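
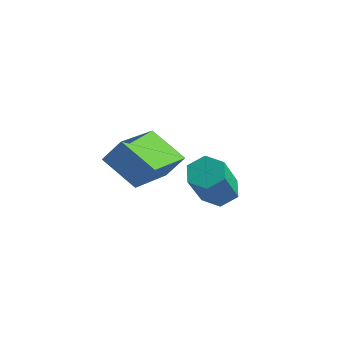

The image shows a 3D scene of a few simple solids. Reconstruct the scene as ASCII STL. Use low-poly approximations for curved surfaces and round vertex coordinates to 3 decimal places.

solid 
facet normal -0.847 -0.106 0.521
outer loop
vertex -0.138 -2.218 1.668
vertex -0.748 -0.254 1.074
vertex -0.591 -2.605 0.853
endloop
endfacet
facet normal 0.285 -0.918 0.277
outer loop
vertex 0.688 -2.446 0.066
vertex -0.138 -2.218 1.668
vertex -0.591 -2.605 0.853
endloop
endfacet
facet normal -0.847 -0.106 0.521
outer loop
vertex -0.591 -2.605 0.853
vertex -0.748 -0.254 1.074
vertex -1.201 -0.642 0.259
endloop
endfacet
facet normal -0.449 -0.384 -0.807
outer loop
vertex -1.201 -0.642 0.259
vertex 0.688 -2.446 0.066
vertex -0.591 -2.605 0.853
endloop
endfacet
facet normal 0.449 0.384 0.807
outer loop
vertex -0.138 -2.218 1.668
vertex 0.531 -0.095 0.287
vertex -0.748 -0.254 1.074
endloop
endfacet
facet normal 0.286 -0.917 0.278
outer loop
vertex 1.141 -2.058 0.881
vertex -0.138 -2.218 1.668
vertex 0.688 -2.446 0.066
endloop
endfacet
facet normal 0.449 0.384 0.807
outer loop
vertex 1.141 -2.058 0.881
vertex 0.531 -0.095 0.287
vertex -0.138 -2.218 1.668
endloop
endfacet
facet normal -0.285 0.917 -0.278
outer loop
vertex -0.748 -0.254 1.074
vertex 0.531 -0.095 0.287
vertex -1.201 -0.642 0.259
endloop
endfacet
facet normal -0.449 -0.384 -0.807
outer loop
vertex 0.078 -0.482 -0.528
vertex 0.688 -2.446 0.066
vertex -1.201 -0.642 0.259
endloop
endfacet
facet normal -0.285 0.918 -0.277
outer loop
vertex -1.201 -0.642 0.259
vertex 0.531 -0.095 0.287
vertex 0.078 -0.482 -0.528
endloop
endfacet
facet normal 0.847 0.105 -0.521
outer loop
vertex 0.078 -0.482 -0.528
vertex 1.141 -2.058 0.881
vertex 0.688 -2.446 0.066
endloop
endfacet
facet normal 0.847 0.106 -0.521
outer loop
vertex 0.531 -0.095 0.287
vertex 1.141 -2.058 0.881
vertex 0.078 -0.482 -0.528
endloop
endfacet
facet normal -0.244 0.574 -0.782
outer loop
vertex 3.43 -0.821 0.134
vertex 2.804 -0.976 0.216
vertex 3.053 -0.457 0.519
endloop
endfacet
facet normal 0.777 0.598 0.196
outer loop
vertex 3.43 -0.821 0.134
vertex 3.053 -0.457 0.519
vertex 3.902 -1.929 1.642
endloop
endfacet
facet normal 0.776 0.599 0.198
outer loop
vertex 3.902 -1.929 1.642
vertex 3.053 -0.457 0.519
vertex 3.524 -1.566 2.027
endloop
endfacet
facet normal 0.245 -0.574 0.781
outer loop
vertex 3.902 -1.929 1.642
vertex 3.524 -1.566 2.027
vertex 3.276 -2.084 1.724
endloop
endfacet
facet normal -0.245 0.574 -0.781
outer loop
vertex 3.053 -0.457 0.519
vertex 2.804 -0.976 0.216
vertex 2.427 -0.613 0.601
endloop
endfacet
facet normal -0.115 0.783 0.612
outer loop
vertex 3.053 -0.457 0.519
vertex 2.427 -0.613 0.601
vertex 3.524 -1.566 2.027
endloop
endfacet
facet normal -0.114 0.783 0.611
outer loop
vertex 3.524 -1.566 2.027
vertex 2.427 -0.613 0.601
vertex 2.898 -1.721 2.109
endloop
endfacet
facet normal 0.245 -0.574 0.781
outer loop
vertex 3.524 -1.566 2.027
vertex 2.898 -1.721 2.109
vertex 3.276 -2.084 1.724
endloop
endfacet
facet normal -0.245 0.574 -0.781
outer loop
vertex 2.427 -0.613 0.601
vertex 2.804 -0.976 0.216
vertex 2.178 -1.131 0.298
endloop
endfacet
facet normal -0.891 0.186 0.415
outer loop
vertex 2.427 -0.613 0.601
vertex 2.178 -1.131 0.298
vertex 2.898 -1.721 2.109
endloop
endfacet
facet normal -0.891 0.184 0.414
outer loop
vertex 2.898 -1.721 2.109
vertex 2.178 -1.131 0.298
vertex 2.65 -2.239 1.806
endloop
endfacet
facet normal 0.245 -0.574 0.781
outer loop
vertex 2.898 -1.721 2.109
vertex 2.65 -2.239 1.806
vertex 3.276 -2.084 1.724
endloop
endfacet
facet normal -0.245 0.574 -0.781
outer loop
vertex 2.178 -1.131 0.298
vertex 2.804 -0.976 0.216
vertex 2.556 -1.494 -0.087
endloop
endfacet
facet normal -0.776 -0.599 -0.197
outer loop
vertex 2.178 -1.131 0.298
vertex 2.556 -1.494 -0.087
vertex 2.65 -2.239 1.806
endloop
endfacet
facet normal -0.777 -0.597 -0.197
outer loop
vertex 2.65 -2.239 1.806
vertex 2.556 -1.494 -0.087
vertex 3.027 -2.603 1.421
endloop
endfacet
facet normal 0.244 -0.574 0.782
outer loop
vertex 2.65 -2.239 1.806
vertex 3.027 -2.603 1.421
vertex 3.276 -2.084 1.724
endloop
endfacet
facet normal -0.245 0.574 -0.781
outer loop
vertex 2.556 -1.494 -0.087
vertex 2.804 -0.976 0.216
vertex 3.182 -1.339 -0.169
endloop
endfacet
facet normal 0.114 -0.783 -0.611
outer loop
vertex 2.556 -1.494 -0.087
vertex 3.182 -1.339 -0.169
vertex 3.027 -2.603 1.421
endloop
endfacet
facet normal 0.115 -0.783 -0.611
outer loop
vertex 3.027 -2.603 1.421
vertex 3.182 -1.339 -0.169
vertex 3.653 -2.447 1.339
endloop
endfacet
facet normal 0.245 -0.574 0.781
outer loop
vertex 3.027 -2.603 1.421
vertex 3.653 -2.447 1.339
vertex 3.276 -2.084 1.724
endloop
endfacet
facet normal -0.245 0.574 -0.781
outer loop
vertex 3.182 -1.339 -0.169
vertex 2.804 -0.976 0.216
vertex 3.43 -0.821 0.134
endloop
endfacet
facet normal 0.891 -0.185 -0.414
outer loop
vertex 3.182 -1.339 -0.169
vertex 3.43 -0.821 0.134
vertex 3.653 -2.447 1.339
endloop
endfacet
facet normal 0.891 -0.185 -0.415
outer loop
vertex 3.653 -2.447 1.339
vertex 3.43 -0.821 0.134
vertex 3.902 -1.929 1.642
endloop
endfacet
facet normal 0.245 -0.574 0.781
outer loop
vertex 3.653 -2.447 1.339
vertex 3.902 -1.929 1.642
vertex 3.276 -2.084 1.724
endloop
endfacet

endsolid


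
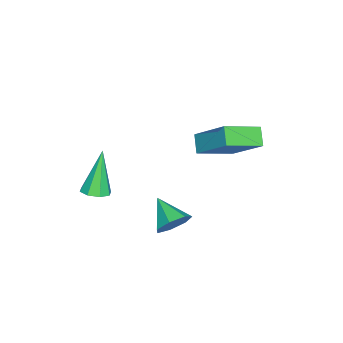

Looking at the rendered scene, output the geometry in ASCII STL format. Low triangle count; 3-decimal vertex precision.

solid 
facet normal 0.390 -0.015 -0.921
outer loop
vertex 2.74 -1.345 2.185
vertex 2.268 -1.715 1.991
vertex 2.363 -1.093 2.021
endloop
endfacet
facet normal 0.360 0.824 0.438
outer loop
vertex 2.74 -1.345 2.185
vertex 2.363 -1.093 2.021
vertex 1.472 -1.685 3.869
endloop
endfacet
facet normal 0.389 -0.015 -0.921
outer loop
vertex 2.363 -1.093 2.021
vertex 2.268 -1.715 1.991
vertex 1.93 -1.205 1.84
endloop
endfacet
facet normal -0.307 0.939 0.153
outer loop
vertex 2.363 -1.093 2.021
vertex 1.93 -1.205 1.84
vertex 1.472 -1.685 3.869
endloop
endfacet
facet normal 0.390 -0.014 -0.921
outer loop
vertex 1.93 -1.205 1.84
vertex 2.268 -1.715 1.991
vertex 1.696 -1.616 1.747
endloop
endfacet
facet normal -0.859 0.506 -0.074
outer loop
vertex 1.93 -1.205 1.84
vertex 1.696 -1.616 1.747
vertex 1.472 -1.685 3.869
endloop
endfacet
facet normal 0.390 -0.015 -0.921
outer loop
vertex 1.696 -1.616 1.747
vertex 2.268 -1.715 1.991
vertex 1.796 -2.085 1.797
endloop
endfacet
facet normal -0.970 -0.218 -0.109
outer loop
vertex 1.696 -1.616 1.747
vertex 1.796 -2.085 1.797
vertex 1.472 -1.685 3.869
endloop
endfacet
facet normal 0.390 -0.015 -0.921
outer loop
vertex 1.796 -2.085 1.797
vertex 2.268 -1.715 1.991
vertex 2.173 -2.337 1.961
endloop
endfacet
facet normal -0.575 -0.816 0.068
outer loop
vertex 1.796 -2.085 1.797
vertex 2.173 -2.337 1.961
vertex 1.472 -1.685 3.869
endloop
endfacet
facet normal 0.389 -0.015 -0.921
outer loop
vertex 2.173 -2.337 1.961
vertex 2.268 -1.715 1.991
vertex 2.606 -2.225 2.142
endloop
endfacet
facet normal 0.093 -0.931 0.353
outer loop
vertex 2.173 -2.337 1.961
vertex 2.606 -2.225 2.142
vertex 1.472 -1.685 3.869
endloop
endfacet
facet normal 0.390 -0.014 -0.921
outer loop
vertex 2.606 -2.225 2.142
vertex 2.268 -1.715 1.991
vertex 2.84 -1.814 2.235
endloop
endfacet
facet normal 0.645 -0.498 0.579
outer loop
vertex 2.606 -2.225 2.142
vertex 2.84 -1.814 2.235
vertex 1.472 -1.685 3.869
endloop
endfacet
facet normal 0.390 -0.015 -0.921
outer loop
vertex 2.84 -1.814 2.235
vertex 2.268 -1.715 1.991
vertex 2.74 -1.345 2.185
endloop
endfacet
facet normal 0.756 0.227 0.615
outer loop
vertex 2.84 -1.814 2.235
vertex 2.74 -1.345 2.185
vertex 1.472 -1.685 3.869
endloop
endfacet
facet normal 0.555 0.674 -0.488
outer loop
vertex 2.481 1.383 1.195
vertex 1.951 1.385 0.596
vertex 1.967 1.846 1.25
endloop
endfacet
facet normal 0.085 -0.024 0.996
outer loop
vertex 2.481 1.383 1.195
vertex 1.967 1.846 1.25
vertex 1.169 0.435 1.284
endloop
endfacet
facet normal 0.555 0.673 -0.488
outer loop
vertex 1.967 1.846 1.25
vertex 1.951 1.385 0.596
vertex 1.441 1.962 0.812
endloop
endfacet
facet normal -0.559 0.334 0.759
outer loop
vertex 1.967 1.846 1.25
vertex 1.441 1.962 0.812
vertex 1.169 0.435 1.284
endloop
endfacet
facet normal 0.555 0.673 -0.489
outer loop
vertex 1.441 1.962 0.812
vertex 1.951 1.385 0.596
vertex 1.299 1.643 0.211
endloop
endfacet
facet normal -0.971 0.209 0.118
outer loop
vertex 1.441 1.962 0.812
vertex 1.299 1.643 0.211
vertex 1.169 0.435 1.284
endloop
endfacet
facet normal 0.555 0.674 -0.488
outer loop
vertex 1.299 1.643 0.211
vertex 1.951 1.385 0.596
vertex 1.649 1.13 -0.1
endloop
endfacet
facet normal -0.842 -0.305 -0.445
outer loop
vertex 1.299 1.643 0.211
vertex 1.649 1.13 -0.1
vertex 1.169 0.435 1.284
endloop
endfacet
facet normal 0.555 0.674 -0.488
outer loop
vertex 1.649 1.13 -0.1
vertex 1.951 1.385 0.596
vertex 2.226 0.809 0.113
endloop
endfacet
facet normal -0.270 -0.820 -0.505
outer loop
vertex 1.649 1.13 -0.1
vertex 2.226 0.809 0.113
vertex 1.169 0.435 1.284
endloop
endfacet
facet normal 0.556 0.674 -0.487
outer loop
vertex 2.226 0.809 0.113
vertex 1.951 1.385 0.596
vertex 2.596 0.921 0.69
endloop
endfacet
facet normal 0.316 -0.949 -0.018
outer loop
vertex 2.226 0.809 0.113
vertex 2.596 0.921 0.69
vertex 1.169 0.435 1.284
endloop
endfacet
facet normal 0.555 0.673 -0.489
outer loop
vertex 2.596 0.921 0.69
vertex 1.951 1.385 0.596
vertex 2.481 1.383 1.195
endloop
endfacet
facet normal 0.473 -0.594 0.651
outer loop
vertex 2.596 0.921 0.69
vertex 2.481 1.383 1.195
vertex 1.169 0.435 1.284
endloop
endfacet
facet normal -0.693 -0.331 0.640
outer loop
vertex -1.985 2.131 3.629
vertex -3.15 3.308 2.978
vertex -2.634 0.684 2.178
endloop
endfacet
facet normal 0.655 -0.661 0.366
outer loop
vertex -1.99 0.992 1.582
vertex -1.985 2.131 3.629
vertex -2.634 0.684 2.178
endloop
endfacet
facet normal -0.693 -0.331 0.640
outer loop
vertex -2.634 0.684 2.178
vertex -3.15 3.308 2.978
vertex -3.8 1.861 1.526
endloop
endfacet
facet normal -0.302 -0.673 -0.675
outer loop
vertex -3.8 1.861 1.526
vertex -1.99 0.992 1.582
vertex -2.634 0.684 2.178
endloop
endfacet
facet normal 0.303 0.673 0.675
outer loop
vertex -1.985 2.131 3.629
vertex -2.506 3.616 2.382
vertex -3.15 3.308 2.978
endloop
endfacet
facet normal 0.654 -0.662 0.367
outer loop
vertex -1.34 2.439 3.034
vertex -1.985 2.131 3.629
vertex -1.99 0.992 1.582
endloop
endfacet
facet normal 0.302 0.673 0.675
outer loop
vertex -1.34 2.439 3.034
vertex -2.506 3.616 2.382
vertex -1.985 2.131 3.629
endloop
endfacet
facet normal -0.655 0.661 -0.366
outer loop
vertex -3.15 3.308 2.978
vertex -2.506 3.616 2.382
vertex -3.8 1.861 1.526
endloop
endfacet
facet normal -0.302 -0.673 -0.676
outer loop
vertex -3.155 2.169 0.931
vertex -1.99 0.992 1.582
vertex -3.8 1.861 1.526
endloop
endfacet
facet normal -0.654 0.661 -0.367
outer loop
vertex -3.8 1.861 1.526
vertex -2.506 3.616 2.382
vertex -3.155 2.169 0.931
endloop
endfacet
facet normal 0.693 0.331 -0.640
outer loop
vertex -3.155 2.169 0.931
vertex -1.34 2.439 3.034
vertex -1.99 0.992 1.582
endloop
endfacet
facet normal 0.693 0.332 -0.640
outer loop
vertex -2.506 3.616 2.382
vertex -1.34 2.439 3.034
vertex -3.155 2.169 0.931
endloop
endfacet

endsolid


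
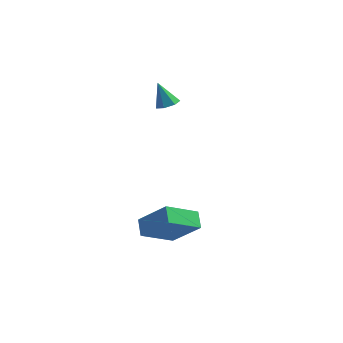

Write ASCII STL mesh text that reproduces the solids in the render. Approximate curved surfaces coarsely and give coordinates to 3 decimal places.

solid 
facet normal 0.396 -0.126 -0.909
outer loop
vertex -0.516 3.203 2.897
vertex -1.129 2.994 2.659
vertex -0.872 3.634 2.682
endloop
endfacet
facet normal 0.498 0.680 0.539
outer loop
vertex -0.516 3.203 2.897
vertex -0.872 3.634 2.682
vertex -1.731 3.186 4.041
endloop
endfacet
facet normal 0.395 -0.126 -0.910
outer loop
vertex -0.872 3.634 2.682
vertex -1.129 2.994 2.659
vertex -1.422 3.583 2.45
endloop
endfacet
facet normal -0.176 0.963 0.206
outer loop
vertex -0.872 3.634 2.682
vertex -1.422 3.583 2.45
vertex -1.731 3.186 4.041
endloop
endfacet
facet normal 0.396 -0.126 -0.909
outer loop
vertex -1.422 3.583 2.45
vertex -1.129 2.994 2.659
vertex -1.751 3.088 2.375
endloop
endfacet
facet normal -0.831 0.556 -0.023
outer loop
vertex -1.422 3.583 2.45
vertex -1.751 3.088 2.375
vertex -1.731 3.186 4.041
endloop
endfacet
facet normal 0.396 -0.126 -0.909
outer loop
vertex -1.751 3.088 2.375
vertex -1.129 2.994 2.659
vertex -1.612 2.523 2.514
endloop
endfacet
facet normal -0.972 -0.233 0.025
outer loop
vertex -1.751 3.088 2.375
vertex -1.612 2.523 2.514
vertex -1.731 3.186 4.041
endloop
endfacet
facet normal 0.396 -0.126 -0.910
outer loop
vertex -1.612 2.523 2.514
vertex -1.129 2.994 2.659
vertex -1.109 2.312 2.762
endloop
endfacet
facet normal -0.495 -0.811 0.313
outer loop
vertex -1.612 2.523 2.514
vertex -1.109 2.312 2.762
vertex -1.731 3.186 4.041
endloop
endfacet
facet normal 0.395 -0.126 -0.910
outer loop
vertex -1.109 2.312 2.762
vertex -1.129 2.994 2.659
vertex -0.621 2.615 2.932
endloop
endfacet
facet normal 0.243 -0.742 0.625
outer loop
vertex -1.109 2.312 2.762
vertex -0.621 2.615 2.932
vertex -1.731 3.186 4.041
endloop
endfacet
facet normal 0.396 -0.125 -0.910
outer loop
vertex -0.621 2.615 2.932
vertex -1.129 2.994 2.659
vertex -0.516 3.203 2.897
endloop
endfacet
facet normal 0.684 -0.079 0.725
outer loop
vertex -0.621 2.615 2.932
vertex -0.516 3.203 2.897
vertex -1.731 3.186 4.041
endloop
endfacet
facet normal -0.606 -0.623 0.495
outer loop
vertex 0.955 -4.005 -0.14
vertex -0.576 -3.715 -1.651
vertex 1.341 -4.815 -0.686
endloop
endfacet
facet normal 0.705 -0.134 0.697
outer loop
vertex 2.596 -3.525 -1.709
vertex 0.955 -4.005 -0.14
vertex 1.341 -4.815 -0.686
endloop
endfacet
facet normal -0.606 -0.623 0.494
outer loop
vertex 1.341 -4.815 -0.686
vertex -0.576 -3.715 -1.651
vertex -0.19 -4.524 -2.197
endloop
endfacet
facet normal 0.368 -0.771 -0.521
outer loop
vertex -0.19 -4.524 -2.197
vertex 2.596 -3.525 -1.709
vertex 1.341 -4.815 -0.686
endloop
endfacet
facet normal -0.368 0.771 0.521
outer loop
vertex 0.955 -4.005 -0.14
vertex 0.679 -2.425 -2.674
vertex -0.576 -3.715 -1.651
endloop
endfacet
facet normal 0.705 -0.134 0.696
outer loop
vertex 2.21 -2.716 -1.163
vertex 0.955 -4.005 -0.14
vertex 2.596 -3.525 -1.709
endloop
endfacet
facet normal -0.367 0.771 0.521
outer loop
vertex 2.21 -2.716 -1.163
vertex 0.679 -2.425 -2.674
vertex 0.955 -4.005 -0.14
endloop
endfacet
facet normal -0.705 0.134 -0.696
outer loop
vertex -0.576 -3.715 -1.651
vertex 0.679 -2.425 -2.674
vertex -0.19 -4.524 -2.197
endloop
endfacet
facet normal 0.368 -0.771 -0.520
outer loop
vertex 1.065 -3.235 -3.22
vertex 2.596 -3.525 -1.709
vertex -0.19 -4.524 -2.197
endloop
endfacet
facet normal -0.705 0.134 -0.697
outer loop
vertex -0.19 -4.524 -2.197
vertex 0.679 -2.425 -2.674
vertex 1.065 -3.235 -3.22
endloop
endfacet
facet normal 0.606 0.623 -0.495
outer loop
vertex 1.065 -3.235 -3.22
vertex 2.21 -2.716 -1.163
vertex 2.596 -3.525 -1.709
endloop
endfacet
facet normal 0.607 0.622 -0.495
outer loop
vertex 0.679 -2.425 -2.674
vertex 2.21 -2.716 -1.163
vertex 1.065 -3.235 -3.22
endloop
endfacet

endsolid


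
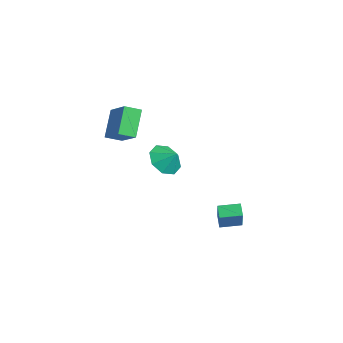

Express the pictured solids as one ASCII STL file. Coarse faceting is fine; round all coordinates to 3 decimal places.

solid 
facet normal -0.608 -0.385 -0.694
outer loop
vertex 0.821 0.798 -0.593
vertex 0.068 0.626 0.162
vertex 0.311 1.442 -0.503
endloop
endfacet
facet normal 0.780 0.624 -0.042
outer loop
vertex 0.821 0.798 -0.593
vertex 0.311 1.442 -0.503
vertex 0.712 1.034 0.898
endloop
endfacet
facet normal -0.608 -0.385 -0.694
outer loop
vertex 0.311 1.442 -0.503
vertex 0.068 0.626 0.162
vertex -0.342 1.608 -0.023
endloop
endfacet
facet normal 0.356 0.920 0.166
outer loop
vertex 0.311 1.442 -0.503
vertex -0.342 1.608 -0.023
vertex 0.712 1.034 0.898
endloop
endfacet
facet normal -0.608 -0.385 -0.694
outer loop
vertex -0.342 1.608 -0.023
vertex 0.068 0.626 0.162
vertex -0.754 1.199 0.565
endloop
endfacet
facet normal -0.033 0.831 0.555
outer loop
vertex -0.342 1.608 -0.023
vertex -0.754 1.199 0.565
vertex 0.712 1.034 0.898
endloop
endfacet
facet normal -0.608 -0.384 -0.695
outer loop
vertex -0.754 1.199 0.565
vertex 0.068 0.626 0.162
vertex -0.686 0.455 0.917
endloop
endfacet
facet normal -0.158 0.410 0.898
outer loop
vertex -0.754 1.199 0.565
vertex -0.686 0.455 0.917
vertex 0.712 1.034 0.898
endloop
endfacet
facet normal -0.608 -0.384 -0.695
outer loop
vertex -0.686 0.455 0.917
vertex 0.068 0.626 0.162
vertex -0.176 -0.19 0.827
endloop
endfacet
facet normal 0.053 -0.096 0.994
outer loop
vertex -0.686 0.455 0.917
vertex -0.176 -0.19 0.827
vertex 0.712 1.034 0.898
endloop
endfacet
facet normal -0.608 -0.384 -0.695
outer loop
vertex -0.176 -0.19 0.827
vertex 0.068 0.626 0.162
vertex 0.477 -0.356 0.347
endloop
endfacet
facet normal 0.478 -0.392 0.786
outer loop
vertex -0.176 -0.19 0.827
vertex 0.477 -0.356 0.347
vertex 0.712 1.034 0.898
endloop
endfacet
facet normal -0.609 -0.384 -0.694
outer loop
vertex 0.477 -0.356 0.347
vertex 0.068 0.626 0.162
vertex 0.889 0.053 -0.241
endloop
endfacet
facet normal 0.867 -0.304 0.396
outer loop
vertex 0.477 -0.356 0.347
vertex 0.889 0.053 -0.241
vertex 0.712 1.034 0.898
endloop
endfacet
facet normal -0.609 -0.384 -0.694
outer loop
vertex 0.889 0.053 -0.241
vertex 0.068 0.626 0.162
vertex 0.821 0.798 -0.593
endloop
endfacet
facet normal 0.992 0.116 0.054
outer loop
vertex 0.889 0.053 -0.241
vertex 0.821 0.798 -0.593
vertex 0.712 1.034 0.898
endloop
endfacet
facet normal -0.807 -0.058 -0.588
outer loop
vertex -2.472 -1.393 3.22
vertex -2.247 -0.481 2.822
vertex -1.441 -2.229 1.888
endloop
endfacet
facet normal -0.221 -0.894 0.390
outer loop
vertex 0.107 -2.119 3.018
vertex -2.472 -1.393 3.22
vertex -1.441 -2.229 1.888
endloop
endfacet
facet normal -0.807 -0.058 -0.588
outer loop
vertex -1.441 -2.229 1.888
vertex -2.247 -0.481 2.822
vertex -1.216 -1.317 1.49
endloop
endfacet
facet normal 0.549 -0.444 -0.708
outer loop
vertex -1.216 -1.317 1.49
vertex 0.107 -2.119 3.018
vertex -1.441 -2.229 1.888
endloop
endfacet
facet normal -0.549 0.444 0.708
outer loop
vertex -2.472 -1.393 3.22
vertex -0.699 -0.371 3.952
vertex -2.247 -0.481 2.822
endloop
endfacet
facet normal -0.221 -0.894 0.390
outer loop
vertex -0.924 -1.283 4.35
vertex -2.472 -1.393 3.22
vertex 0.107 -2.119 3.018
endloop
endfacet
facet normal -0.549 0.444 0.708
outer loop
vertex -0.924 -1.283 4.35
vertex -0.699 -0.371 3.952
vertex -2.472 -1.393 3.22
endloop
endfacet
facet normal 0.221 0.894 -0.390
outer loop
vertex -2.247 -0.481 2.822
vertex -0.699 -0.371 3.952
vertex -1.216 -1.317 1.49
endloop
endfacet
facet normal 0.549 -0.444 -0.708
outer loop
vertex 0.332 -1.207 2.62
vertex 0.107 -2.119 3.018
vertex -1.216 -1.317 1.49
endloop
endfacet
facet normal 0.221 0.894 -0.390
outer loop
vertex -1.216 -1.317 1.49
vertex -0.699 -0.371 3.952
vertex 0.332 -1.207 2.62
endloop
endfacet
facet normal 0.807 0.058 0.588
outer loop
vertex 0.332 -1.207 2.62
vertex -0.924 -1.283 4.35
vertex 0.107 -2.119 3.018
endloop
endfacet
facet normal 0.807 0.058 0.588
outer loop
vertex -0.699 -0.371 3.952
vertex -0.924 -1.283 4.35
vertex 0.332 -1.207 2.62
endloop
endfacet
facet normal -0.770 0.242 0.591
outer loop
vertex 2.752 2.429 -2.425
vertex 3.199 3.591 -2.318
vertex 1.61 3.027 -4.158
endloop
endfacet
facet normal -0.357 -0.930 -0.085
outer loop
vertex 2.241 2.829 -4.642
vertex 2.752 2.429 -2.425
vertex 1.61 3.027 -4.158
endloop
endfacet
facet normal -0.770 0.242 0.591
outer loop
vertex 1.61 3.027 -4.158
vertex 3.199 3.591 -2.318
vertex 2.057 4.189 -4.051
endloop
endfacet
facet normal -0.528 0.277 -0.802
outer loop
vertex 2.057 4.189 -4.051
vertex 2.241 2.829 -4.642
vertex 1.61 3.027 -4.158
endloop
endfacet
facet normal 0.528 -0.277 0.802
outer loop
vertex 2.752 2.429 -2.425
vertex 3.83 3.393 -2.802
vertex 3.199 3.591 -2.318
endloop
endfacet
facet normal -0.357 -0.930 -0.085
outer loop
vertex 3.383 2.231 -2.909
vertex 2.752 2.429 -2.425
vertex 2.241 2.829 -4.642
endloop
endfacet
facet normal 0.528 -0.277 0.802
outer loop
vertex 3.383 2.231 -2.909
vertex 3.83 3.393 -2.802
vertex 2.752 2.429 -2.425
endloop
endfacet
facet normal 0.357 0.930 0.085
outer loop
vertex 3.199 3.591 -2.318
vertex 3.83 3.393 -2.802
vertex 2.057 4.189 -4.051
endloop
endfacet
facet normal -0.528 0.277 -0.802
outer loop
vertex 2.688 3.991 -4.535
vertex 2.241 2.829 -4.642
vertex 2.057 4.189 -4.051
endloop
endfacet
facet normal 0.357 0.930 0.085
outer loop
vertex 2.057 4.189 -4.051
vertex 3.83 3.393 -2.802
vertex 2.688 3.991 -4.535
endloop
endfacet
facet normal 0.770 -0.242 -0.591
outer loop
vertex 2.688 3.991 -4.535
vertex 3.383 2.231 -2.909
vertex 2.241 2.829 -4.642
endloop
endfacet
facet normal 0.770 -0.242 -0.591
outer loop
vertex 3.83 3.393 -2.802
vertex 3.383 2.231 -2.909
vertex 2.688 3.991 -4.535
endloop
endfacet

endsolid


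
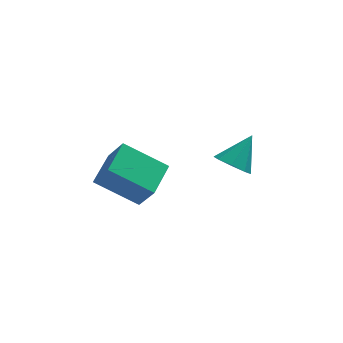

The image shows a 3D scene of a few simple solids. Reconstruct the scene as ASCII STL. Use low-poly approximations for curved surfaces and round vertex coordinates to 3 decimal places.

solid 
facet normal -0.523 -0.493 -0.695
outer loop
vertex 2.891 3.058 -4.189
vertex 2.32 2.847 -3.61
vertex 2.418 3.491 -4.14
endloop
endfacet
facet normal 0.613 0.709 -0.348
outer loop
vertex 2.891 3.058 -4.189
vertex 2.418 3.491 -4.14
vertex 3.18 3.653 -2.47
endloop
endfacet
facet normal -0.524 -0.492 -0.695
outer loop
vertex 2.418 3.491 -4.14
vertex 2.32 2.847 -3.61
vertex 1.888 3.547 -3.78
endloop
endfacet
facet normal 0.030 0.993 -0.110
outer loop
vertex 2.418 3.491 -4.14
vertex 1.888 3.547 -3.78
vertex 3.18 3.653 -2.47
endloop
endfacet
facet normal -0.524 -0.492 -0.695
outer loop
vertex 1.888 3.547 -3.78
vertex 2.32 2.847 -3.61
vertex 1.612 3.192 -3.321
endloop
endfacet
facet normal -0.441 0.819 0.368
outer loop
vertex 1.888 3.547 -3.78
vertex 1.612 3.192 -3.321
vertex 3.18 3.653 -2.47
endloop
endfacet
facet normal -0.524 -0.492 -0.696
outer loop
vertex 1.612 3.192 -3.321
vertex 2.32 2.847 -3.61
vertex 1.75 2.635 -3.031
endloop
endfacet
facet normal -0.521 0.289 0.803
outer loop
vertex 1.612 3.192 -3.321
vertex 1.75 2.635 -3.031
vertex 3.18 3.653 -2.47
endloop
endfacet
facet normal -0.523 -0.493 -0.695
outer loop
vertex 1.75 2.635 -3.031
vertex 2.32 2.847 -3.61
vertex 2.223 2.202 -3.08
endloop
endfacet
facet normal -0.165 -0.287 0.943
outer loop
vertex 1.75 2.635 -3.031
vertex 2.223 2.202 -3.08
vertex 3.18 3.653 -2.47
endloop
endfacet
facet normal -0.525 -0.492 -0.695
outer loop
vertex 2.223 2.202 -3.08
vertex 2.32 2.847 -3.61
vertex 2.752 2.146 -3.44
endloop
endfacet
facet normal 0.419 -0.573 0.705
outer loop
vertex 2.223 2.202 -3.08
vertex 2.752 2.146 -3.44
vertex 3.18 3.653 -2.47
endloop
endfacet
facet normal -0.524 -0.492 -0.695
outer loop
vertex 2.752 2.146 -3.44
vertex 2.32 2.847 -3.61
vertex 3.029 2.501 -3.9
endloop
endfacet
facet normal 0.888 -0.399 0.227
outer loop
vertex 2.752 2.146 -3.44
vertex 3.029 2.501 -3.9
vertex 3.18 3.653 -2.47
endloop
endfacet
facet normal -0.524 -0.491 -0.696
outer loop
vertex 3.029 2.501 -3.9
vertex 2.32 2.847 -3.61
vertex 2.891 3.058 -4.189
endloop
endfacet
facet normal 0.969 0.132 -0.209
outer loop
vertex 3.029 2.501 -3.9
vertex 2.891 3.058 -4.189
vertex 3.18 3.653 -2.47
endloop
endfacet
facet normal -0.830 0.251 0.499
outer loop
vertex -2.697 -1.021 -0.242
vertex -2.066 0.322 0.132
vertex -3.239 -0.432 -1.44
endloop
endfacet
facet normal -0.413 -0.877 -0.245
outer loop
vertex -1.554 -0.942 -2.452
vertex -2.697 -1.021 -0.242
vertex -3.239 -0.432 -1.44
endloop
endfacet
facet normal -0.830 0.252 0.498
outer loop
vertex -3.239 -0.432 -1.44
vertex -2.066 0.322 0.132
vertex -2.607 0.91 -1.066
endloop
endfacet
facet normal -0.376 0.409 -0.832
outer loop
vertex -2.607 0.91 -1.066
vertex -1.554 -0.942 -2.452
vertex -3.239 -0.432 -1.44
endloop
endfacet
facet normal 0.376 -0.408 0.832
outer loop
vertex -2.697 -1.021 -0.242
vertex -0.381 -0.188 -0.88
vertex -2.066 0.322 0.132
endloop
endfacet
facet normal -0.412 -0.878 -0.245
outer loop
vertex -1.013 -1.53 -1.254
vertex -2.697 -1.021 -0.242
vertex -1.554 -0.942 -2.452
endloop
endfacet
facet normal 0.376 -0.409 0.831
outer loop
vertex -1.013 -1.53 -1.254
vertex -0.381 -0.188 -0.88
vertex -2.697 -1.021 -0.242
endloop
endfacet
facet normal 0.412 0.878 0.244
outer loop
vertex -2.066 0.322 0.132
vertex -0.381 -0.188 -0.88
vertex -2.607 0.91 -1.066
endloop
endfacet
facet normal -0.376 0.408 -0.832
outer loop
vertex -0.923 0.401 -2.078
vertex -1.554 -0.942 -2.452
vertex -2.607 0.91 -1.066
endloop
endfacet
facet normal 0.412 0.877 0.245
outer loop
vertex -2.607 0.91 -1.066
vertex -0.381 -0.188 -0.88
vertex -0.923 0.401 -2.078
endloop
endfacet
facet normal 0.830 -0.251 -0.498
outer loop
vertex -0.923 0.401 -2.078
vertex -1.013 -1.53 -1.254
vertex -1.554 -0.942 -2.452
endloop
endfacet
facet normal 0.829 -0.252 -0.499
outer loop
vertex -0.381 -0.188 -0.88
vertex -1.013 -1.53 -1.254
vertex -0.923 0.401 -2.078
endloop
endfacet

endsolid


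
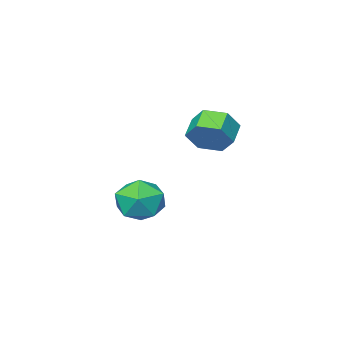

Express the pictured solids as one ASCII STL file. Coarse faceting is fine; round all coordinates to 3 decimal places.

solid 
facet normal 0.693 0.519 -0.500
outer loop
vertex 2.553 0.667 2.802
vertex 1.948 0.721 2.02
vertex 1.922 1.425 2.715
endloop
endfacet
facet normal 0.337 0.379 0.862
outer loop
vertex 2.553 0.667 2.802
vertex 1.922 1.425 2.715
vertex 1.776 0.085 3.362
endloop
endfacet
facet normal 0.338 0.379 0.861
outer loop
vertex 1.776 0.085 3.362
vertex 1.922 1.425 2.715
vertex 1.146 0.844 3.275
endloop
endfacet
facet normal -0.694 -0.518 0.500
outer loop
vertex 1.776 0.085 3.362
vertex 1.146 0.844 3.275
vertex 1.172 0.139 2.58
endloop
endfacet
facet normal 0.693 0.519 -0.500
outer loop
vertex 1.922 1.425 2.715
vertex 1.948 0.721 2.02
vertex 1.318 1.479 1.933
endloop
endfacet
facet normal -0.383 0.853 0.355
outer loop
vertex 1.922 1.425 2.715
vertex 1.318 1.479 1.933
vertex 1.146 0.844 3.275
endloop
endfacet
facet normal -0.382 0.853 0.355
outer loop
vertex 1.146 0.844 3.275
vertex 1.318 1.479 1.933
vertex 0.541 0.898 2.493
endloop
endfacet
facet normal -0.693 -0.519 0.500
outer loop
vertex 1.146 0.844 3.275
vertex 0.541 0.898 2.493
vertex 1.172 0.139 2.58
endloop
endfacet
facet normal 0.693 0.519 -0.500
outer loop
vertex 1.318 1.479 1.933
vertex 1.948 0.721 2.02
vertex 1.344 0.775 1.238
endloop
endfacet
facet normal -0.720 0.474 -0.507
outer loop
vertex 1.318 1.479 1.933
vertex 1.344 0.775 1.238
vertex 0.541 0.898 2.493
endloop
endfacet
facet normal -0.720 0.473 -0.507
outer loop
vertex 0.541 0.898 2.493
vertex 1.344 0.775 1.238
vertex 0.567 0.193 1.798
endloop
endfacet
facet normal -0.693 -0.519 0.500
outer loop
vertex 0.541 0.898 2.493
vertex 0.567 0.193 1.798
vertex 1.172 0.139 2.58
endloop
endfacet
facet normal 0.694 0.518 -0.500
outer loop
vertex 1.344 0.775 1.238
vertex 1.948 0.721 2.02
vertex 1.974 0.016 1.325
endloop
endfacet
facet normal -0.337 -0.379 -0.862
outer loop
vertex 1.344 0.775 1.238
vertex 1.974 0.016 1.325
vertex 0.567 0.193 1.798
endloop
endfacet
facet normal -0.337 -0.380 -0.861
outer loop
vertex 0.567 0.193 1.798
vertex 1.974 0.016 1.325
vertex 1.198 -0.565 1.885
endloop
endfacet
facet normal -0.693 -0.519 0.500
outer loop
vertex 0.567 0.193 1.798
vertex 1.198 -0.565 1.885
vertex 1.172 0.139 2.58
endloop
endfacet
facet normal 0.693 0.519 -0.500
outer loop
vertex 1.974 0.016 1.325
vertex 1.948 0.721 2.02
vertex 2.579 -0.038 2.107
endloop
endfacet
facet normal 0.383 -0.853 -0.355
outer loop
vertex 1.974 0.016 1.325
vertex 2.579 -0.038 2.107
vertex 1.198 -0.565 1.885
endloop
endfacet
facet normal 0.383 -0.853 -0.354
outer loop
vertex 1.198 -0.565 1.885
vertex 2.579 -0.038 2.107
vertex 1.802 -0.619 2.667
endloop
endfacet
facet normal -0.693 -0.519 0.500
outer loop
vertex 1.198 -0.565 1.885
vertex 1.802 -0.619 2.667
vertex 1.172 0.139 2.58
endloop
endfacet
facet normal 0.693 0.519 -0.500
outer loop
vertex 2.579 -0.038 2.107
vertex 1.948 0.721 2.02
vertex 2.553 0.667 2.802
endloop
endfacet
facet normal 0.720 -0.474 0.507
outer loop
vertex 2.579 -0.038 2.107
vertex 2.553 0.667 2.802
vertex 1.802 -0.619 2.667
endloop
endfacet
facet normal 0.720 -0.474 0.507
outer loop
vertex 1.802 -0.619 2.667
vertex 2.553 0.667 2.802
vertex 1.776 0.085 3.362
endloop
endfacet
facet normal -0.693 -0.519 0.500
outer loop
vertex 1.802 -0.619 2.667
vertex 1.776 0.085 3.362
vertex 1.172 0.139 2.58
endloop
endfacet
facet normal 0.056 0.985 0.163
outer loop
vertex 2.955 -1.617 -2.768
vertex 2.381 -1.763 -1.69
vertex 3.609 -1.823 -1.747
endloop
endfacet
facet normal 0.605 0.761 -0.234
outer loop
vertex 2.955 -1.617 -2.768
vertex 3.609 -1.823 -1.747
vertex 3.913 -2.387 -2.797
endloop
endfacet
facet normal 0.341 0.455 -0.822
outer loop
vertex 2.955 -1.617 -2.768
vertex 3.913 -2.387 -2.797
vertex 2.874 -2.676 -3.388
endloop
endfacet
facet normal -0.370 0.490 -0.789
outer loop
vertex 2.955 -1.617 -2.768
vertex 2.874 -2.676 -3.388
vertex 1.927 -2.29 -2.704
endloop
endfacet
facet normal -0.547 0.818 -0.180
outer loop
vertex 2.955 -1.617 -2.768
vertex 1.927 -2.29 -2.704
vertex 2.381 -1.763 -1.69
endloop
endfacet
facet normal 0.955 0.262 0.136
outer loop
vertex 3.913 -2.387 -2.797
vertex 3.609 -1.823 -1.747
vertex 3.933 -3.01 -1.736
endloop
endfacet
facet normal 0.067 0.624 0.779
outer loop
vertex 3.609 -1.823 -1.747
vertex 2.381 -1.763 -1.69
vertex 2.986 -2.624 -1.052
endloop
endfacet
facet normal -0.909 0.352 0.224
outer loop
vertex 2.381 -1.763 -1.69
vertex 1.927 -2.29 -2.704
vertex 1.947 -2.913 -1.643
endloop
endfacet
facet normal -0.623 -0.177 -0.762
outer loop
vertex 1.927 -2.29 -2.704
vertex 2.874 -2.676 -3.388
vertex 2.251 -3.477 -2.693
endloop
endfacet
facet normal 0.529 -0.233 -0.816
outer loop
vertex 2.874 -2.676 -3.388
vertex 3.913 -2.387 -2.797
vertex 3.479 -3.537 -2.75
endloop
endfacet
facet normal 0.370 -0.490 0.789
outer loop
vertex 2.905 -3.683 -1.672
vertex 3.933 -3.01 -1.736
vertex 2.986 -2.624 -1.052
endloop
endfacet
facet normal -0.341 -0.455 0.822
outer loop
vertex 2.905 -3.683 -1.672
vertex 2.986 -2.624 -1.052
vertex 1.947 -2.913 -1.643
endloop
endfacet
facet normal -0.605 -0.761 0.234
outer loop
vertex 2.905 -3.683 -1.672
vertex 1.947 -2.913 -1.643
vertex 2.251 -3.477 -2.693
endloop
endfacet
facet normal -0.056 -0.985 -0.163
outer loop
vertex 2.905 -3.683 -1.672
vertex 2.251 -3.477 -2.693
vertex 3.479 -3.537 -2.75
endloop
endfacet
facet normal 0.547 -0.818 0.180
outer loop
vertex 2.905 -3.683 -1.672
vertex 3.479 -3.537 -2.75
vertex 3.933 -3.01 -1.736
endloop
endfacet
facet normal 0.623 0.177 0.762
outer loop
vertex 2.986 -2.624 -1.052
vertex 3.933 -3.01 -1.736
vertex 3.609 -1.823 -1.747
endloop
endfacet
facet normal -0.529 0.233 0.816
outer loop
vertex 1.947 -2.913 -1.643
vertex 2.986 -2.624 -1.052
vertex 2.381 -1.763 -1.69
endloop
endfacet
facet normal -0.955 -0.262 -0.136
outer loop
vertex 2.251 -3.477 -2.693
vertex 1.947 -2.913 -1.643
vertex 1.927 -2.29 -2.704
endloop
endfacet
facet normal -0.067 -0.624 -0.779
outer loop
vertex 3.479 -3.537 -2.75
vertex 2.251 -3.477 -2.693
vertex 2.874 -2.676 -3.388
endloop
endfacet
facet normal 0.909 -0.352 -0.224
outer loop
vertex 3.933 -3.01 -1.736
vertex 3.479 -3.537 -2.75
vertex 3.913 -2.387 -2.797
endloop
endfacet

endsolid


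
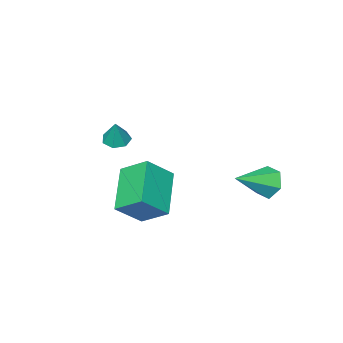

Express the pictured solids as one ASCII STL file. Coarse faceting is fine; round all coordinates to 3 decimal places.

solid 
facet normal -0.897 0.160 -0.411
outer loop
vertex -1.397 0.705 0.29
vertex -1.621 1.08 0.924
vertex -1.288 1.465 0.347
endloop
endfacet
facet normal 0.727 -0.053 -0.685
outer loop
vertex -1.397 0.705 0.29
vertex -1.288 1.465 0.347
vertex -0.159 0.82 1.596
endloop
endfacet
facet normal -0.897 0.160 -0.411
outer loop
vertex -1.288 1.465 0.347
vertex -1.621 1.08 0.924
vertex -1.512 1.84 0.981
endloop
endfacet
facet normal 0.647 0.734 -0.206
outer loop
vertex -1.288 1.465 0.347
vertex -1.512 1.84 0.981
vertex -0.159 0.82 1.596
endloop
endfacet
facet normal -0.897 0.160 -0.411
outer loop
vertex -1.512 1.84 0.981
vertex -1.621 1.08 0.924
vertex -1.845 1.455 1.558
endloop
endfacet
facet normal 0.260 0.727 0.635
outer loop
vertex -1.512 1.84 0.981
vertex -1.845 1.455 1.558
vertex -0.159 0.82 1.596
endloop
endfacet
facet normal -0.897 0.160 -0.412
outer loop
vertex -1.845 1.455 1.558
vertex -1.621 1.08 0.924
vertex -1.955 0.695 1.502
endloop
endfacet
facet normal -0.048 -0.067 0.997
outer loop
vertex -1.845 1.455 1.558
vertex -1.955 0.695 1.502
vertex -0.159 0.82 1.596
endloop
endfacet
facet normal -0.897 0.159 -0.412
outer loop
vertex -1.955 0.695 1.502
vertex -1.621 1.08 0.924
vertex -1.73 0.32 0.868
endloop
endfacet
facet normal 0.032 -0.855 0.517
outer loop
vertex -1.955 0.695 1.502
vertex -1.73 0.32 0.868
vertex -0.159 0.82 1.596
endloop
endfacet
facet normal -0.898 0.159 -0.411
outer loop
vertex -1.73 0.32 0.868
vertex -1.621 1.08 0.924
vertex -1.397 0.705 0.29
endloop
endfacet
facet normal 0.420 -0.848 -0.323
outer loop
vertex -1.73 0.32 0.868
vertex -1.397 0.705 0.29
vertex -0.159 0.82 1.596
endloop
endfacet
facet normal -0.726 0.198 -0.659
outer loop
vertex 1.835 -1.728 1.11
vertex 1.469 -0.672 1.831
vertex 3.127 -0.55 0.04
endloop
endfacet
facet normal 0.276 -0.794 -0.542
outer loop
vertex 4.151 -0.828 0.969
vertex 1.835 -1.728 1.11
vertex 3.127 -0.55 0.04
endloop
endfacet
facet normal -0.726 0.198 -0.659
outer loop
vertex 3.127 -0.55 0.04
vertex 1.469 -0.672 1.831
vertex 2.761 0.507 0.761
endloop
endfacet
facet normal 0.630 0.575 -0.522
outer loop
vertex 2.761 0.507 0.761
vertex 4.151 -0.828 0.969
vertex 3.127 -0.55 0.04
endloop
endfacet
facet normal -0.630 -0.575 0.522
outer loop
vertex 1.835 -1.728 1.11
vertex 2.493 -0.95 2.76
vertex 1.469 -0.672 1.831
endloop
endfacet
facet normal 0.275 -0.794 -0.542
outer loop
vertex 2.859 -2.007 2.039
vertex 1.835 -1.728 1.11
vertex 4.151 -0.828 0.969
endloop
endfacet
facet normal -0.630 -0.574 0.522
outer loop
vertex 2.859 -2.007 2.039
vertex 2.493 -0.95 2.76
vertex 1.835 -1.728 1.11
endloop
endfacet
facet normal -0.276 0.794 0.542
outer loop
vertex 1.469 -0.672 1.831
vertex 2.493 -0.95 2.76
vertex 2.761 0.507 0.761
endloop
endfacet
facet normal 0.630 0.575 -0.522
outer loop
vertex 3.785 0.228 1.69
vertex 4.151 -0.828 0.969
vertex 2.761 0.507 0.761
endloop
endfacet
facet normal -0.275 0.794 0.542
outer loop
vertex 2.761 0.507 0.761
vertex 2.493 -0.95 2.76
vertex 3.785 0.228 1.69
endloop
endfacet
facet normal 0.726 -0.198 0.659
outer loop
vertex 3.785 0.228 1.69
vertex 2.859 -2.007 2.039
vertex 4.151 -0.828 0.969
endloop
endfacet
facet normal 0.726 -0.198 0.659
outer loop
vertex 2.493 -0.95 2.76
vertex 2.859 -2.007 2.039
vertex 3.785 0.228 1.69
endloop
endfacet
facet normal -0.275 -0.274 -0.922
outer loop
vertex 2.407 -2.961 2.579
vertex 1.978 -3.251 2.793
vertex 1.991 -2.715 2.63
endloop
endfacet
facet normal 0.512 0.858 0.044
outer loop
vertex 2.407 -2.961 2.579
vertex 1.991 -2.715 2.63
vertex 2.282 -2.949 3.807
endloop
endfacet
facet normal -0.277 -0.273 -0.921
outer loop
vertex 1.991 -2.715 2.63
vertex 1.978 -3.251 2.793
vertex 1.565 -2.873 2.805
endloop
endfacet
facet normal -0.246 0.937 0.247
outer loop
vertex 1.991 -2.715 2.63
vertex 1.565 -2.873 2.805
vertex 2.282 -2.949 3.807
endloop
endfacet
facet normal -0.276 -0.273 -0.922
outer loop
vertex 1.565 -2.873 2.805
vertex 1.978 -3.251 2.793
vertex 1.451 -3.315 2.97
endloop
endfacet
facet normal -0.732 0.396 0.554
outer loop
vertex 1.565 -2.873 2.805
vertex 1.451 -3.315 2.97
vertex 2.282 -2.949 3.807
endloop
endfacet
facet normal -0.276 -0.275 -0.921
outer loop
vertex 1.451 -3.315 2.97
vertex 1.978 -3.251 2.793
vertex 1.734 -3.709 3.003
endloop
endfacet
facet normal -0.581 -0.356 0.732
outer loop
vertex 1.451 -3.315 2.97
vertex 1.734 -3.709 3.003
vertex 2.282 -2.949 3.807
endloop
endfacet
facet normal -0.277 -0.274 -0.921
outer loop
vertex 1.734 -3.709 3.003
vertex 1.978 -3.251 2.793
vertex 2.201 -3.758 2.877
endloop
endfacet
facet normal 0.096 -0.755 0.649
outer loop
vertex 1.734 -3.709 3.003
vertex 2.201 -3.758 2.877
vertex 2.282 -2.949 3.807
endloop
endfacet
facet normal -0.275 -0.274 -0.922
outer loop
vertex 2.201 -3.758 2.877
vertex 1.978 -3.251 2.793
vertex 2.5 -3.425 2.689
endloop
endfacet
facet normal 0.786 -0.499 0.366
outer loop
vertex 2.201 -3.758 2.877
vertex 2.5 -3.425 2.689
vertex 2.282 -2.949 3.807
endloop
endfacet
facet normal -0.275 -0.274 -0.922
outer loop
vertex 2.5 -3.425 2.689
vertex 1.978 -3.251 2.793
vertex 2.407 -2.961 2.579
endloop
endfacet
facet normal 0.971 0.218 0.097
outer loop
vertex 2.5 -3.425 2.689
vertex 2.407 -2.961 2.579
vertex 2.282 -2.949 3.807
endloop
endfacet

endsolid


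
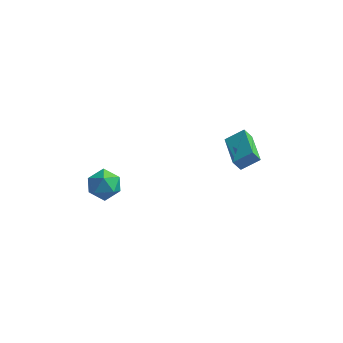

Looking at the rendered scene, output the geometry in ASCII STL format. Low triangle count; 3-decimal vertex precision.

solid 
facet normal -0.492 -0.187 0.851
outer loop
vertex 4.562 -0.113 0.869
vertex 3.69 1.774 0.78
vertex 3.592 -0.592 0.203
endloop
endfacet
facet normal 0.418 -0.907 0.043
outer loop
vertex 4.01 -0.434 -0.52
vertex 4.562 -0.113 0.869
vertex 3.592 -0.592 0.203
endloop
endfacet
facet normal -0.492 -0.187 0.850
outer loop
vertex 3.592 -0.592 0.203
vertex 3.69 1.774 0.78
vertex 2.721 1.294 0.114
endloop
endfacet
facet normal -0.764 -0.377 -0.524
outer loop
vertex 2.721 1.294 0.114
vertex 4.01 -0.434 -0.52
vertex 3.592 -0.592 0.203
endloop
endfacet
facet normal 0.764 0.378 0.524
outer loop
vertex 4.562 -0.113 0.869
vertex 4.108 1.932 0.057
vertex 3.69 1.774 0.78
endloop
endfacet
facet normal 0.420 -0.907 0.043
outer loop
vertex 4.979 0.046 0.146
vertex 4.562 -0.113 0.869
vertex 4.01 -0.434 -0.52
endloop
endfacet
facet normal 0.764 0.377 0.524
outer loop
vertex 4.979 0.046 0.146
vertex 4.108 1.932 0.057
vertex 4.562 -0.113 0.869
endloop
endfacet
facet normal -0.419 0.907 -0.044
outer loop
vertex 3.69 1.774 0.78
vertex 4.108 1.932 0.057
vertex 2.721 1.294 0.114
endloop
endfacet
facet normal -0.764 -0.378 -0.524
outer loop
vertex 3.138 1.453 -0.609
vertex 4.01 -0.434 -0.52
vertex 2.721 1.294 0.114
endloop
endfacet
facet normal -0.419 0.907 -0.042
outer loop
vertex 2.721 1.294 0.114
vertex 4.108 1.932 0.057
vertex 3.138 1.453 -0.609
endloop
endfacet
facet normal 0.492 0.187 -0.850
outer loop
vertex 3.138 1.453 -0.609
vertex 4.979 0.046 0.146
vertex 4.01 -0.434 -0.52
endloop
endfacet
facet normal 0.492 0.187 -0.850
outer loop
vertex 4.108 1.932 0.057
vertex 4.979 0.046 0.146
vertex 3.138 1.453 -0.609
endloop
endfacet
facet normal 0.260 0.314 0.913
outer loop
vertex -3.477 -1.128 -1.697
vertex -3.196 -2.118 -1.437
vertex -2.483 -1.459 -1.866
endloop
endfacet
facet normal 0.350 0.831 0.431
outer loop
vertex -3.477 -1.128 -1.697
vertex -2.483 -1.459 -1.866
vertex -2.977 -0.871 -2.598
endloop
endfacet
facet normal -0.278 0.953 0.117
outer loop
vertex -3.477 -1.128 -1.697
vertex -2.977 -0.871 -2.598
vertex -3.997 -1.166 -2.622
endloop
endfacet
facet normal -0.759 0.510 0.406
outer loop
vertex -3.477 -1.128 -1.697
vertex -3.997 -1.166 -2.622
vertex -4.132 -1.937 -1.905
endloop
endfacet
facet normal -0.426 0.115 0.897
outer loop
vertex -3.477 -1.128 -1.697
vertex -4.132 -1.937 -1.905
vertex -3.196 -2.118 -1.437
endloop
endfacet
facet normal 0.803 0.592 -0.066
outer loop
vertex -2.977 -0.871 -2.598
vertex -2.483 -1.459 -1.866
vertex -2.388 -1.703 -2.895
endloop
endfacet
facet normal 0.656 -0.245 0.714
outer loop
vertex -2.483 -1.459 -1.866
vertex -3.196 -2.118 -1.437
vertex -2.523 -2.474 -2.178
endloop
endfacet
facet normal -0.454 -0.567 0.688
outer loop
vertex -3.196 -2.118 -1.437
vertex -4.132 -1.937 -1.905
vertex -3.543 -2.769 -2.202
endloop
endfacet
facet normal -0.991 0.072 -0.109
outer loop
vertex -4.132 -1.937 -1.905
vertex -3.997 -1.166 -2.622
vertex -4.037 -2.181 -2.934
endloop
endfacet
facet normal -0.215 0.790 -0.575
outer loop
vertex -3.997 -1.166 -2.622
vertex -2.977 -0.871 -2.598
vertex -3.324 -1.522 -3.363
endloop
endfacet
facet normal 0.759 -0.510 -0.406
outer loop
vertex -3.043 -2.512 -3.103
vertex -2.388 -1.703 -2.895
vertex -2.523 -2.474 -2.178
endloop
endfacet
facet normal 0.278 -0.953 -0.117
outer loop
vertex -3.043 -2.512 -3.103
vertex -2.523 -2.474 -2.178
vertex -3.543 -2.769 -2.202
endloop
endfacet
facet normal -0.350 -0.831 -0.431
outer loop
vertex -3.043 -2.512 -3.103
vertex -3.543 -2.769 -2.202
vertex -4.037 -2.181 -2.934
endloop
endfacet
facet normal -0.260 -0.314 -0.913
outer loop
vertex -3.043 -2.512 -3.103
vertex -4.037 -2.181 -2.934
vertex -3.324 -1.522 -3.363
endloop
endfacet
facet normal 0.426 -0.115 -0.897
outer loop
vertex -3.043 -2.512 -3.103
vertex -3.324 -1.522 -3.363
vertex -2.388 -1.703 -2.895
endloop
endfacet
facet normal 0.991 -0.072 0.109
outer loop
vertex -2.523 -2.474 -2.178
vertex -2.388 -1.703 -2.895
vertex -2.483 -1.459 -1.866
endloop
endfacet
facet normal 0.215 -0.790 0.575
outer loop
vertex -3.543 -2.769 -2.202
vertex -2.523 -2.474 -2.178
vertex -3.196 -2.118 -1.437
endloop
endfacet
facet normal -0.803 -0.592 0.066
outer loop
vertex -4.037 -2.181 -2.934
vertex -3.543 -2.769 -2.202
vertex -4.132 -1.937 -1.905
endloop
endfacet
facet normal -0.656 0.245 -0.714
outer loop
vertex -3.324 -1.522 -3.363
vertex -4.037 -2.181 -2.934
vertex -3.997 -1.166 -2.622
endloop
endfacet
facet normal 0.454 0.567 -0.688
outer loop
vertex -2.388 -1.703 -2.895
vertex -3.324 -1.522 -3.363
vertex -2.977 -0.871 -2.598
endloop
endfacet

endsolid


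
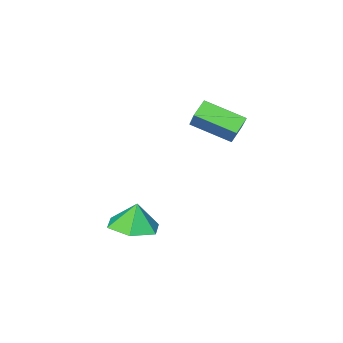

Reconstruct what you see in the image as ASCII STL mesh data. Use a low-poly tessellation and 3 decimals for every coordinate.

solid 
facet normal -0.550 0.743 -0.381
outer loop
vertex -0.476 0.276 3.468
vertex 0.211 0.55 3.01
vertex -0.806 -0.444 2.54
endloop
endfacet
facet normal -0.790 -0.315 0.525
outer loop
vertex 0.189 -1.79 3.23
vertex -0.476 0.276 3.468
vertex -0.806 -0.444 2.54
endloop
endfacet
facet normal -0.550 0.743 -0.381
outer loop
vertex -0.806 -0.444 2.54
vertex 0.211 0.55 3.01
vertex -0.119 -0.17 2.082
endloop
endfacet
facet normal -0.271 -0.590 -0.760
outer loop
vertex -0.119 -0.17 2.082
vertex 0.189 -1.79 3.23
vertex -0.806 -0.444 2.54
endloop
endfacet
facet normal 0.271 0.590 0.760
outer loop
vertex -0.476 0.276 3.468
vertex 1.206 -0.796 3.7
vertex 0.211 0.55 3.01
endloop
endfacet
facet normal -0.790 -0.315 0.525
outer loop
vertex 0.519 -1.07 4.158
vertex -0.476 0.276 3.468
vertex 0.189 -1.79 3.23
endloop
endfacet
facet normal 0.271 0.590 0.760
outer loop
vertex 0.519 -1.07 4.158
vertex 1.206 -0.796 3.7
vertex -0.476 0.276 3.468
endloop
endfacet
facet normal 0.790 0.315 -0.525
outer loop
vertex 0.211 0.55 3.01
vertex 1.206 -0.796 3.7
vertex -0.119 -0.17 2.082
endloop
endfacet
facet normal -0.271 -0.590 -0.760
outer loop
vertex 0.876 -1.516 2.772
vertex 0.189 -1.79 3.23
vertex -0.119 -0.17 2.082
endloop
endfacet
facet normal 0.790 0.315 -0.525
outer loop
vertex -0.119 -0.17 2.082
vertex 1.206 -0.796 3.7
vertex 0.876 -1.516 2.772
endloop
endfacet
facet normal 0.550 -0.743 0.381
outer loop
vertex 0.876 -1.516 2.772
vertex 0.519 -1.07 4.158
vertex 0.189 -1.79 3.23
endloop
endfacet
facet normal 0.550 -0.743 0.381
outer loop
vertex 1.206 -0.796 3.7
vertex 0.519 -1.07 4.158
vertex 0.876 -1.516 2.772
endloop
endfacet
facet normal 0.179 0.012 -0.984
outer loop
vertex 4.186 -0.791 -1.876
vertex 3.476 -1.593 -2.015
vertex 3.147 -0.565 -2.062
endloop
endfacet
facet normal 0.050 0.761 0.647
outer loop
vertex 4.186 -0.791 -1.876
vertex 3.147 -0.565 -2.062
vertex 3.264 -1.607 -0.845
endloop
endfacet
facet normal 0.179 0.012 -0.984
outer loop
vertex 3.147 -0.565 -2.062
vertex 3.476 -1.593 -2.015
vertex 2.437 -1.367 -2.201
endloop
endfacet
facet normal -0.686 0.519 0.510
outer loop
vertex 3.147 -0.565 -2.062
vertex 2.437 -1.367 -2.201
vertex 3.264 -1.607 -0.845
endloop
endfacet
facet normal 0.179 0.012 -0.984
outer loop
vertex 2.437 -1.367 -2.201
vertex 3.476 -1.593 -2.015
vertex 2.766 -2.395 -2.154
endloop
endfacet
facet normal -0.846 -0.249 0.472
outer loop
vertex 2.437 -1.367 -2.201
vertex 2.766 -2.395 -2.154
vertex 3.264 -1.607 -0.845
endloop
endfacet
facet normal 0.179 0.012 -0.984
outer loop
vertex 2.766 -2.395 -2.154
vertex 3.476 -1.593 -2.015
vertex 3.806 -2.62 -1.968
endloop
endfacet
facet normal -0.270 -0.776 0.570
outer loop
vertex 2.766 -2.395 -2.154
vertex 3.806 -2.62 -1.968
vertex 3.264 -1.607 -0.845
endloop
endfacet
facet normal 0.179 0.012 -0.984
outer loop
vertex 3.806 -2.62 -1.968
vertex 3.476 -1.593 -2.015
vertex 4.516 -1.818 -1.829
endloop
endfacet
facet normal 0.465 -0.534 0.706
outer loop
vertex 3.806 -2.62 -1.968
vertex 4.516 -1.818 -1.829
vertex 3.264 -1.607 -0.845
endloop
endfacet
facet normal 0.179 0.012 -0.984
outer loop
vertex 4.516 -1.818 -1.829
vertex 3.476 -1.593 -2.015
vertex 4.186 -0.791 -1.876
endloop
endfacet
facet normal 0.625 0.235 0.745
outer loop
vertex 4.516 -1.818 -1.829
vertex 4.186 -0.791 -1.876
vertex 3.264 -1.607 -0.845
endloop
endfacet

endsolid


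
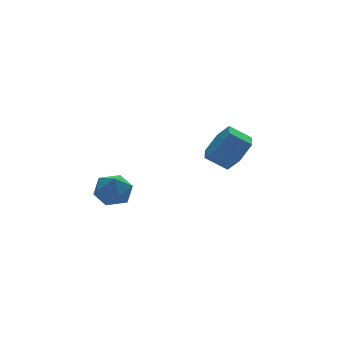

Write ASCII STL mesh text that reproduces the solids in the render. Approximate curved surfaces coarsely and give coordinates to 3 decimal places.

solid 
facet normal -0.896 0.359 0.262
outer loop
vertex -3.111 -0.509 -2.135
vertex -3.221 -1.149 -1.635
vertex -2.865 -0.466 -1.354
endloop
endfacet
facet normal -0.450 0.888 0.093
outer loop
vertex -3.111 -0.509 -2.135
vertex -2.865 -0.466 -1.354
vertex -2.39 -0.163 -1.95
endloop
endfacet
facet normal -0.228 0.783 -0.578
outer loop
vertex -3.111 -0.509 -2.135
vertex -2.39 -0.163 -1.95
vertex -2.452 -0.66 -2.599
endloop
endfacet
facet normal -0.536 0.189 -0.823
outer loop
vertex -3.111 -0.509 -2.135
vertex -2.452 -0.66 -2.599
vertex -2.965 -1.269 -2.405
endloop
endfacet
facet normal -0.950 -0.074 -0.304
outer loop
vertex -3.111 -0.509 -2.135
vertex -2.965 -1.269 -2.405
vertex -3.221 -1.149 -1.635
endloop
endfacet
facet normal 0.118 0.844 0.523
outer loop
vertex -2.39 -0.163 -1.95
vertex -2.865 -0.466 -1.354
vertex -2.055 -0.591 -1.335
endloop
endfacet
facet normal -0.604 -0.013 0.797
outer loop
vertex -2.865 -0.466 -1.354
vertex -3.221 -1.149 -1.635
vertex -2.568 -1.2 -1.141
endloop
endfacet
facet normal -0.692 -0.712 -0.119
outer loop
vertex -3.221 -1.149 -1.635
vertex -2.965 -1.269 -2.405
vertex -2.63 -1.697 -1.79
endloop
endfacet
facet normal -0.022 -0.287 -0.958
outer loop
vertex -2.965 -1.269 -2.405
vertex -2.452 -0.66 -2.599
vertex -2.155 -1.394 -2.386
endloop
endfacet
facet normal 0.478 0.675 -0.562
outer loop
vertex -2.452 -0.66 -2.599
vertex -2.39 -0.163 -1.95
vertex -1.799 -0.711 -2.105
endloop
endfacet
facet normal 0.536 -0.189 0.823
outer loop
vertex -1.909 -1.351 -1.605
vertex -2.055 -0.591 -1.335
vertex -2.568 -1.2 -1.141
endloop
endfacet
facet normal 0.228 -0.783 0.578
outer loop
vertex -1.909 -1.351 -1.605
vertex -2.568 -1.2 -1.141
vertex -2.63 -1.697 -1.79
endloop
endfacet
facet normal 0.450 -0.888 -0.093
outer loop
vertex -1.909 -1.351 -1.605
vertex -2.63 -1.697 -1.79
vertex -2.155 -1.394 -2.386
endloop
endfacet
facet normal 0.896 -0.359 -0.262
outer loop
vertex -1.909 -1.351 -1.605
vertex -2.155 -1.394 -2.386
vertex -1.799 -0.711 -2.105
endloop
endfacet
facet normal 0.950 0.074 0.304
outer loop
vertex -1.909 -1.351 -1.605
vertex -1.799 -0.711 -2.105
vertex -2.055 -0.591 -1.335
endloop
endfacet
facet normal 0.022 0.287 0.958
outer loop
vertex -2.568 -1.2 -1.141
vertex -2.055 -0.591 -1.335
vertex -2.865 -0.466 -1.354
endloop
endfacet
facet normal -0.478 -0.675 0.562
outer loop
vertex -2.63 -1.697 -1.79
vertex -2.568 -1.2 -1.141
vertex -3.221 -1.149 -1.635
endloop
endfacet
facet normal -0.118 -0.844 -0.523
outer loop
vertex -2.155 -1.394 -2.386
vertex -2.63 -1.697 -1.79
vertex -2.965 -1.269 -2.405
endloop
endfacet
facet normal 0.604 0.013 -0.797
outer loop
vertex -1.799 -0.711 -2.105
vertex -2.155 -1.394 -2.386
vertex -2.452 -0.66 -2.599
endloop
endfacet
facet normal 0.692 0.712 0.119
outer loop
vertex -2.055 -0.591 -1.335
vertex -1.799 -0.711 -2.105
vertex -2.39 -0.163 -1.95
endloop
endfacet
facet normal 0.712 -0.412 -0.569
outer loop
vertex 2.992 -1.493 -0.033
vertex 2.37 -1.694 -0.666
vertex 2.808 -0.897 -0.695
endloop
endfacet
facet normal 0.673 0.633 0.383
outer loop
vertex 2.992 -1.493 -0.033
vertex 2.808 -0.897 -0.695
vertex 2.252 -1.065 0.559
endloop
endfacet
facet normal 0.672 0.634 0.383
outer loop
vertex 2.252 -1.065 0.559
vertex 2.808 -0.897 -0.695
vertex 2.067 -0.469 -0.104
endloop
endfacet
facet normal -0.712 0.412 0.569
outer loop
vertex 2.252 -1.065 0.559
vertex 2.067 -0.469 -0.104
vertex 1.63 -1.266 -0.074
endloop
endfacet
facet normal 0.711 -0.412 -0.569
outer loop
vertex 2.808 -0.897 -0.695
vertex 2.37 -1.694 -0.666
vertex 2.185 -1.098 -1.328
endloop
endfacet
facet normal 0.161 0.884 -0.439
outer loop
vertex 2.808 -0.897 -0.695
vertex 2.185 -1.098 -1.328
vertex 2.067 -0.469 -0.104
endloop
endfacet
facet normal 0.160 0.884 -0.439
outer loop
vertex 2.067 -0.469 -0.104
vertex 2.185 -1.098 -1.328
vertex 1.445 -0.67 -0.736
endloop
endfacet
facet normal -0.712 0.412 0.569
outer loop
vertex 2.067 -0.469 -0.104
vertex 1.445 -0.67 -0.736
vertex 1.63 -1.266 -0.074
endloop
endfacet
facet normal 0.712 -0.411 -0.569
outer loop
vertex 2.185 -1.098 -1.328
vertex 2.37 -1.694 -0.666
vertex 1.748 -1.895 -1.299
endloop
endfacet
facet normal -0.512 0.251 -0.821
outer loop
vertex 2.185 -1.098 -1.328
vertex 1.748 -1.895 -1.299
vertex 1.445 -0.67 -0.736
endloop
endfacet
facet normal -0.512 0.251 -0.821
outer loop
vertex 1.445 -0.67 -0.736
vertex 1.748 -1.895 -1.299
vertex 1.008 -1.467 -0.707
endloop
endfacet
facet normal -0.712 0.411 0.569
outer loop
vertex 1.445 -0.67 -0.736
vertex 1.008 -1.467 -0.707
vertex 1.63 -1.266 -0.074
endloop
endfacet
facet normal 0.712 -0.412 -0.569
outer loop
vertex 1.748 -1.895 -1.299
vertex 2.37 -1.694 -0.666
vertex 1.933 -2.491 -0.636
endloop
endfacet
facet normal -0.672 -0.634 -0.382
outer loop
vertex 1.748 -1.895 -1.299
vertex 1.933 -2.491 -0.636
vertex 1.008 -1.467 -0.707
endloop
endfacet
facet normal -0.672 -0.634 -0.384
outer loop
vertex 1.008 -1.467 -0.707
vertex 1.933 -2.491 -0.636
vertex 1.192 -2.063 -0.045
endloop
endfacet
facet normal -0.712 0.412 0.569
outer loop
vertex 1.008 -1.467 -0.707
vertex 1.192 -2.063 -0.045
vertex 1.63 -1.266 -0.074
endloop
endfacet
facet normal 0.712 -0.412 -0.569
outer loop
vertex 1.933 -2.491 -0.636
vertex 2.37 -1.694 -0.666
vertex 2.555 -2.29 -0.004
endloop
endfacet
facet normal -0.160 -0.884 0.439
outer loop
vertex 1.933 -2.491 -0.636
vertex 2.555 -2.29 -0.004
vertex 1.192 -2.063 -0.045
endloop
endfacet
facet normal -0.160 -0.884 0.439
outer loop
vertex 1.192 -2.063 -0.045
vertex 2.555 -2.29 -0.004
vertex 1.815 -1.862 0.588
endloop
endfacet
facet normal -0.711 0.412 0.569
outer loop
vertex 1.192 -2.063 -0.045
vertex 1.815 -1.862 0.588
vertex 1.63 -1.266 -0.074
endloop
endfacet
facet normal 0.712 -0.411 -0.569
outer loop
vertex 2.555 -2.29 -0.004
vertex 2.37 -1.694 -0.666
vertex 2.992 -1.493 -0.033
endloop
endfacet
facet normal 0.512 -0.251 0.821
outer loop
vertex 2.555 -2.29 -0.004
vertex 2.992 -1.493 -0.033
vertex 1.815 -1.862 0.588
endloop
endfacet
facet normal 0.512 -0.251 0.821
outer loop
vertex 1.815 -1.862 0.588
vertex 2.992 -1.493 -0.033
vertex 2.252 -1.065 0.559
endloop
endfacet
facet normal -0.712 0.411 0.569
outer loop
vertex 1.815 -1.862 0.588
vertex 2.252 -1.065 0.559
vertex 1.63 -1.266 -0.074
endloop
endfacet

endsolid


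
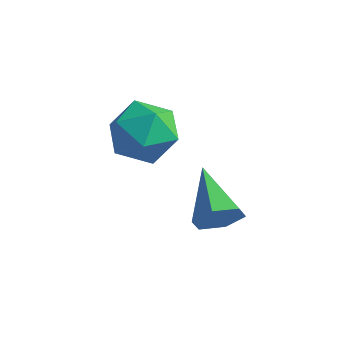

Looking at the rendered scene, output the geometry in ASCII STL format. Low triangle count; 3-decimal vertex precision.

solid 
facet normal -0.320 0.898 0.301
outer loop
vertex 0.634 -1.936 -0.868
vertex 0.577 -2.271 0.071
vertex 1.424 -1.858 -0.262
endloop
endfacet
facet normal 0.109 0.958 -0.266
outer loop
vertex 0.634 -1.936 -0.868
vertex 1.424 -1.858 -0.262
vertex 1.55 -2.136 -1.212
endloop
endfacet
facet normal -0.174 0.576 -0.799
outer loop
vertex 0.634 -1.936 -0.868
vertex 1.55 -2.136 -1.212
vertex 0.782 -2.722 -1.467
endloop
endfacet
facet normal -0.779 0.281 -0.561
outer loop
vertex 0.634 -1.936 -0.868
vertex 0.782 -2.722 -1.467
vertex 0.181 -2.805 -0.674
endloop
endfacet
facet normal -0.869 0.480 0.118
outer loop
vertex 0.634 -1.936 -0.868
vertex 0.181 -2.805 -0.674
vertex 0.577 -2.271 0.071
endloop
endfacet
facet normal 0.739 0.666 -0.097
outer loop
vertex 1.55 -2.136 -1.212
vertex 1.424 -1.858 -0.262
vertex 2.059 -2.595 -0.486
endloop
endfacet
facet normal 0.044 0.571 0.820
outer loop
vertex 1.424 -1.858 -0.262
vertex 0.577 -2.271 0.071
vertex 1.458 -2.678 0.307
endloop
endfacet
facet normal -0.844 -0.106 0.525
outer loop
vertex 0.577 -2.271 0.071
vertex 0.181 -2.805 -0.674
vertex 0.69 -3.264 0.052
endloop
endfacet
facet normal -0.698 -0.427 -0.574
outer loop
vertex 0.181 -2.805 -0.674
vertex 0.782 -2.722 -1.467
vertex 0.816 -3.542 -0.898
endloop
endfacet
facet normal 0.280 0.050 -0.959
outer loop
vertex 0.782 -2.722 -1.467
vertex 1.55 -2.136 -1.212
vertex 1.663 -3.129 -1.231
endloop
endfacet
facet normal 0.779 -0.281 0.561
outer loop
vertex 1.606 -3.464 -0.292
vertex 2.059 -2.595 -0.486
vertex 1.458 -2.678 0.307
endloop
endfacet
facet normal 0.174 -0.576 0.799
outer loop
vertex 1.606 -3.464 -0.292
vertex 1.458 -2.678 0.307
vertex 0.69 -3.264 0.052
endloop
endfacet
facet normal -0.109 -0.958 0.266
outer loop
vertex 1.606 -3.464 -0.292
vertex 0.69 -3.264 0.052
vertex 0.816 -3.542 -0.898
endloop
endfacet
facet normal 0.320 -0.898 -0.301
outer loop
vertex 1.606 -3.464 -0.292
vertex 0.816 -3.542 -0.898
vertex 1.663 -3.129 -1.231
endloop
endfacet
facet normal 0.869 -0.480 -0.118
outer loop
vertex 1.606 -3.464 -0.292
vertex 1.663 -3.129 -1.231
vertex 2.059 -2.595 -0.486
endloop
endfacet
facet normal 0.698 0.427 0.574
outer loop
vertex 1.458 -2.678 0.307
vertex 2.059 -2.595 -0.486
vertex 1.424 -1.858 -0.262
endloop
endfacet
facet normal -0.280 -0.050 0.959
outer loop
vertex 0.69 -3.264 0.052
vertex 1.458 -2.678 0.307
vertex 0.577 -2.271 0.071
endloop
endfacet
facet normal -0.739 -0.666 0.097
outer loop
vertex 0.816 -3.542 -0.898
vertex 0.69 -3.264 0.052
vertex 0.181 -2.805 -0.674
endloop
endfacet
facet normal -0.044 -0.571 -0.820
outer loop
vertex 1.663 -3.129 -1.231
vertex 0.816 -3.542 -0.898
vertex 0.782 -2.722 -1.467
endloop
endfacet
facet normal 0.844 0.106 -0.525
outer loop
vertex 2.059 -2.595 -0.486
vertex 1.663 -3.129 -1.231
vertex 1.55 -2.136 -1.212
endloop
endfacet
facet normal 0.677 -0.646 -0.351
outer loop
vertex 3.665 -2.329 -2.701
vertex 3.206 -2.529 -3.218
vertex 3.664 -1.986 -3.334
endloop
endfacet
facet normal 0.457 0.782 0.423
outer loop
vertex 3.665 -2.329 -2.701
vertex 3.664 -1.986 -3.334
vertex 2.054 -1.431 -2.622
endloop
endfacet
facet normal 0.678 -0.646 -0.350
outer loop
vertex 3.664 -1.986 -3.334
vertex 3.206 -2.529 -3.218
vertex 3.206 -2.186 -3.851
endloop
endfacet
facet normal 0.111 0.890 -0.443
outer loop
vertex 3.664 -1.986 -3.334
vertex 3.206 -2.186 -3.851
vertex 2.054 -1.431 -2.622
endloop
endfacet
facet normal 0.679 -0.646 -0.350
outer loop
vertex 3.206 -2.186 -3.851
vertex 3.206 -2.529 -3.218
vertex 2.748 -2.73 -3.736
endloop
endfacet
facet normal -0.579 0.330 -0.746
outer loop
vertex 3.206 -2.186 -3.851
vertex 2.748 -2.73 -3.736
vertex 2.054 -1.431 -2.622
endloop
endfacet
facet normal 0.679 -0.646 -0.350
outer loop
vertex 2.748 -2.73 -3.736
vertex 3.206 -2.529 -3.218
vertex 2.748 -3.073 -3.103
endloop
endfacet
facet normal -0.924 -0.337 -0.183
outer loop
vertex 2.748 -2.73 -3.736
vertex 2.748 -3.073 -3.103
vertex 2.054 -1.431 -2.622
endloop
endfacet
facet normal 0.679 -0.645 -0.351
outer loop
vertex 2.748 -3.073 -3.103
vertex 3.206 -2.529 -3.218
vertex 3.207 -2.872 -2.585
endloop
endfacet
facet normal -0.578 -0.445 0.684
outer loop
vertex 2.748 -3.073 -3.103
vertex 3.207 -2.872 -2.585
vertex 2.054 -1.431 -2.622
endloop
endfacet
facet normal 0.677 -0.646 -0.351
outer loop
vertex 3.207 -2.872 -2.585
vertex 3.206 -2.529 -3.218
vertex 3.665 -2.329 -2.701
endloop
endfacet
facet normal 0.113 0.116 0.987
outer loop
vertex 3.207 -2.872 -2.585
vertex 3.665 -2.329 -2.701
vertex 2.054 -1.431 -2.622
endloop
endfacet

endsolid


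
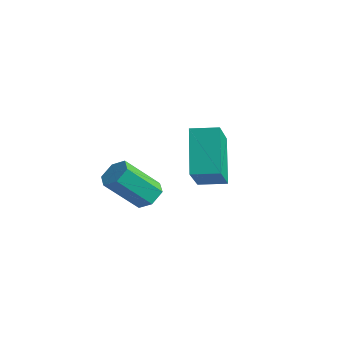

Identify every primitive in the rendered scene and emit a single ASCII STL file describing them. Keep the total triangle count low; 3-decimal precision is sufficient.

solid 
facet normal 0.307 0.617 -0.725
outer loop
vertex 1.387 -2.55 -1.35
vertex 0.926 -2.697 -1.67
vertex 0.893 -2.249 -1.303
endloop
endfacet
facet normal 0.426 0.592 0.684
outer loop
vertex 1.387 -2.55 -1.35
vertex 0.893 -2.249 -1.303
vertex 0.895 -3.537 -0.19
endloop
endfacet
facet normal 0.427 0.592 0.684
outer loop
vertex 0.895 -3.537 -0.19
vertex 0.893 -2.249 -1.303
vertex 0.401 -3.235 -0.143
endloop
endfacet
facet normal -0.308 -0.616 0.725
outer loop
vertex 0.895 -3.537 -0.19
vertex 0.401 -3.235 -0.143
vertex 0.434 -3.683 -0.51
endloop
endfacet
facet normal 0.307 0.616 -0.725
outer loop
vertex 0.893 -2.249 -1.303
vertex 0.926 -2.697 -1.67
vertex 0.433 -2.396 -1.623
endloop
endfacet
facet normal -0.524 0.746 0.411
outer loop
vertex 0.893 -2.249 -1.303
vertex 0.433 -2.396 -1.623
vertex 0.401 -3.235 -0.143
endloop
endfacet
facet normal -0.524 0.746 0.411
outer loop
vertex 0.401 -3.235 -0.143
vertex 0.433 -2.396 -1.623
vertex -0.059 -3.382 -0.463
endloop
endfacet
facet normal -0.307 -0.616 0.725
outer loop
vertex 0.401 -3.235 -0.143
vertex -0.059 -3.382 -0.463
vertex 0.434 -3.683 -0.51
endloop
endfacet
facet normal 0.308 0.617 -0.725
outer loop
vertex 0.433 -2.396 -1.623
vertex 0.926 -2.697 -1.67
vertex 0.465 -2.843 -1.99
endloop
endfacet
facet normal -0.950 0.155 -0.271
outer loop
vertex 0.433 -2.396 -1.623
vertex 0.465 -2.843 -1.99
vertex -0.059 -3.382 -0.463
endloop
endfacet
facet normal -0.950 0.155 -0.271
outer loop
vertex -0.059 -3.382 -0.463
vertex 0.465 -2.843 -1.99
vertex -0.027 -3.83 -0.83
endloop
endfacet
facet normal -0.307 -0.616 0.725
outer loop
vertex -0.059 -3.382 -0.463
vertex -0.027 -3.83 -0.83
vertex 0.434 -3.683 -0.51
endloop
endfacet
facet normal 0.308 0.616 -0.725
outer loop
vertex 0.465 -2.843 -1.99
vertex 0.926 -2.697 -1.67
vertex 0.959 -3.145 -2.037
endloop
endfacet
facet normal -0.427 -0.591 -0.684
outer loop
vertex 0.465 -2.843 -1.99
vertex 0.959 -3.145 -2.037
vertex -0.027 -3.83 -0.83
endloop
endfacet
facet normal -0.426 -0.592 -0.684
outer loop
vertex -0.027 -3.83 -0.83
vertex 0.959 -3.145 -2.037
vertex 0.467 -4.131 -0.877
endloop
endfacet
facet normal -0.307 -0.617 0.725
outer loop
vertex -0.027 -3.83 -0.83
vertex 0.467 -4.131 -0.877
vertex 0.434 -3.683 -0.51
endloop
endfacet
facet normal 0.307 0.616 -0.725
outer loop
vertex 0.959 -3.145 -2.037
vertex 0.926 -2.697 -1.67
vertex 1.419 -2.998 -1.717
endloop
endfacet
facet normal 0.524 -0.746 -0.411
outer loop
vertex 0.959 -3.145 -2.037
vertex 1.419 -2.998 -1.717
vertex 0.467 -4.131 -0.877
endloop
endfacet
facet normal 0.524 -0.746 -0.411
outer loop
vertex 0.467 -4.131 -0.877
vertex 1.419 -2.998 -1.717
vertex 0.927 -3.984 -0.557
endloop
endfacet
facet normal -0.307 -0.616 0.725
outer loop
vertex 0.467 -4.131 -0.877
vertex 0.927 -3.984 -0.557
vertex 0.434 -3.683 -0.51
endloop
endfacet
facet normal 0.307 0.616 -0.725
outer loop
vertex 1.419 -2.998 -1.717
vertex 0.926 -2.697 -1.67
vertex 1.387 -2.55 -1.35
endloop
endfacet
facet normal 0.950 -0.155 0.272
outer loop
vertex 1.419 -2.998 -1.717
vertex 1.387 -2.55 -1.35
vertex 0.927 -3.984 -0.557
endloop
endfacet
facet normal 0.950 -0.155 0.271
outer loop
vertex 0.927 -3.984 -0.557
vertex 1.387 -2.55 -1.35
vertex 0.895 -3.537 -0.19
endloop
endfacet
facet normal -0.308 -0.617 0.725
outer loop
vertex 0.927 -3.984 -0.557
vertex 0.895 -3.537 -0.19
vertex 0.434 -3.683 -0.51
endloop
endfacet
facet normal -0.524 0.430 0.735
outer loop
vertex 0.384 -0.635 0.38
vertex 1.083 0.044 0.481
vertex -0.483 0.44 -0.866
endloop
endfacet
facet normal -0.713 -0.694 -0.102
outer loop
vertex 0.497 -0.364 -2.241
vertex 0.384 -0.635 0.38
vertex -0.483 0.44 -0.866
endloop
endfacet
facet normal -0.524 0.430 0.735
outer loop
vertex -0.483 0.44 -0.866
vertex 1.083 0.044 0.481
vertex 0.216 1.119 -0.765
endloop
endfacet
facet normal -0.465 0.579 -0.670
outer loop
vertex 0.216 1.119 -0.765
vertex 0.497 -0.364 -2.241
vertex -0.483 0.44 -0.866
endloop
endfacet
facet normal 0.465 -0.579 0.670
outer loop
vertex 0.384 -0.635 0.38
vertex 2.063 -0.76 -0.894
vertex 1.083 0.044 0.481
endloop
endfacet
facet normal -0.713 -0.694 -0.102
outer loop
vertex 1.364 -1.439 -0.995
vertex 0.384 -0.635 0.38
vertex 0.497 -0.364 -2.241
endloop
endfacet
facet normal 0.465 -0.579 0.670
outer loop
vertex 1.364 -1.439 -0.995
vertex 2.063 -0.76 -0.894
vertex 0.384 -0.635 0.38
endloop
endfacet
facet normal 0.713 0.694 0.102
outer loop
vertex 1.083 0.044 0.481
vertex 2.063 -0.76 -0.894
vertex 0.216 1.119 -0.765
endloop
endfacet
facet normal -0.465 0.579 -0.670
outer loop
vertex 1.196 0.315 -2.14
vertex 0.497 -0.364 -2.241
vertex 0.216 1.119 -0.765
endloop
endfacet
facet normal 0.713 0.694 0.102
outer loop
vertex 0.216 1.119 -0.765
vertex 2.063 -0.76 -0.894
vertex 1.196 0.315 -2.14
endloop
endfacet
facet normal 0.524 -0.430 -0.735
outer loop
vertex 1.196 0.315 -2.14
vertex 1.364 -1.439 -0.995
vertex 0.497 -0.364 -2.241
endloop
endfacet
facet normal 0.524 -0.430 -0.735
outer loop
vertex 2.063 -0.76 -0.894
vertex 1.364 -1.439 -0.995
vertex 1.196 0.315 -2.14
endloop
endfacet

endsolid


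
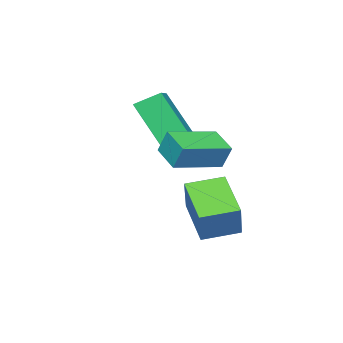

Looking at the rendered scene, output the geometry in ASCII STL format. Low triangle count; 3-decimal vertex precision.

solid 
facet normal -0.822 -0.467 -0.326
outer loop
vertex -2.939 -0.592 1.241
vertex -2.961 0.641 -0.471
vertex -2.307 -1.329 0.703
endloop
endfacet
facet normal 0.010 -0.584 0.812
outer loop
vertex -1.379 -0.801 1.071
vertex -2.939 -0.592 1.241
vertex -2.307 -1.329 0.703
endloop
endfacet
facet normal -0.822 -0.467 -0.326
outer loop
vertex -2.307 -1.329 0.703
vertex -2.961 0.641 -0.471
vertex -2.329 -0.096 -1.009
endloop
endfacet
facet normal 0.570 -0.663 -0.485
outer loop
vertex -2.329 -0.096 -1.009
vertex -1.379 -0.801 1.071
vertex -2.307 -1.329 0.703
endloop
endfacet
facet normal -0.570 0.663 0.485
outer loop
vertex -2.939 -0.592 1.241
vertex -2.033 1.169 -0.103
vertex -2.961 0.641 -0.471
endloop
endfacet
facet normal 0.010 -0.584 0.812
outer loop
vertex -2.011 -0.064 1.609
vertex -2.939 -0.592 1.241
vertex -1.379 -0.801 1.071
endloop
endfacet
facet normal -0.570 0.663 0.485
outer loop
vertex -2.011 -0.064 1.609
vertex -2.033 1.169 -0.103
vertex -2.939 -0.592 1.241
endloop
endfacet
facet normal -0.010 0.584 -0.812
outer loop
vertex -2.961 0.641 -0.471
vertex -2.033 1.169 -0.103
vertex -2.329 -0.096 -1.009
endloop
endfacet
facet normal 0.570 -0.663 -0.485
outer loop
vertex -1.401 0.432 -0.641
vertex -1.379 -0.801 1.071
vertex -2.329 -0.096 -1.009
endloop
endfacet
facet normal -0.010 0.584 -0.812
outer loop
vertex -2.329 -0.096 -1.009
vertex -2.033 1.169 -0.103
vertex -1.401 0.432 -0.641
endloop
endfacet
facet normal 0.822 0.467 0.326
outer loop
vertex -1.401 0.432 -0.641
vertex -2.011 -0.064 1.609
vertex -1.379 -0.801 1.071
endloop
endfacet
facet normal 0.822 0.467 0.326
outer loop
vertex -2.033 1.169 -0.103
vertex -2.011 -0.064 1.609
vertex -1.401 0.432 -0.641
endloop
endfacet
facet normal -0.505 -0.730 0.461
outer loop
vertex -0.69 2.016 -1.816
vertex -1.774 2.906 -1.594
vertex -1.307 1.598 -3.152
endloop
endfacet
facet normal 0.763 -0.627 -0.156
outer loop
vertex -0.326 3.014 -4.046
vertex -0.69 2.016 -1.816
vertex -1.307 1.598 -3.152
endloop
endfacet
facet normal -0.506 -0.729 0.461
outer loop
vertex -1.307 1.598 -3.152
vertex -1.774 2.906 -1.594
vertex -2.39 2.489 -2.93
endloop
endfacet
facet normal -0.403 -0.272 -0.874
outer loop
vertex -2.39 2.489 -2.93
vertex -0.326 3.014 -4.046
vertex -1.307 1.598 -3.152
endloop
endfacet
facet normal 0.403 0.273 0.874
outer loop
vertex -0.69 2.016 -1.816
vertex -0.793 4.322 -2.488
vertex -1.774 2.906 -1.594
endloop
endfacet
facet normal 0.763 -0.627 -0.156
outer loop
vertex 0.29 3.431 -2.71
vertex -0.69 2.016 -1.816
vertex -0.326 3.014 -4.046
endloop
endfacet
facet normal 0.403 0.273 0.874
outer loop
vertex 0.29 3.431 -2.71
vertex -0.793 4.322 -2.488
vertex -0.69 2.016 -1.816
endloop
endfacet
facet normal -0.763 0.627 0.156
outer loop
vertex -1.774 2.906 -1.594
vertex -0.793 4.322 -2.488
vertex -2.39 2.489 -2.93
endloop
endfacet
facet normal -0.403 -0.273 -0.874
outer loop
vertex -1.41 3.904 -3.824
vertex -0.326 3.014 -4.046
vertex -2.39 2.489 -2.93
endloop
endfacet
facet normal -0.763 0.627 0.156
outer loop
vertex -2.39 2.489 -2.93
vertex -0.793 4.322 -2.488
vertex -1.41 3.904 -3.824
endloop
endfacet
facet normal 0.505 0.730 -0.461
outer loop
vertex -1.41 3.904 -3.824
vertex 0.29 3.431 -2.71
vertex -0.326 3.014 -4.046
endloop
endfacet
facet normal 0.505 0.729 -0.461
outer loop
vertex -0.793 4.322 -2.488
vertex 0.29 3.431 -2.71
vertex -1.41 3.904 -3.824
endloop
endfacet
facet normal -0.922 0.345 -0.175
outer loop
vertex -1.066 3.056 0.723
vertex -0.607 4.074 0.312
vertex -1.036 2.678 -0.181
endloop
endfacet
facet normal -0.385 -0.856 0.345
outer loop
vertex 0.707 2.026 0.148
vertex -1.066 3.056 0.723
vertex -1.036 2.678 -0.181
endloop
endfacet
facet normal -0.922 0.345 -0.174
outer loop
vertex -1.036 2.678 -0.181
vertex -0.607 4.074 0.312
vertex -0.578 3.696 -0.592
endloop
endfacet
facet normal 0.030 -0.386 -0.922
outer loop
vertex -0.578 3.696 -0.592
vertex 0.707 2.026 0.148
vertex -1.036 2.678 -0.181
endloop
endfacet
facet normal -0.030 0.386 0.922
outer loop
vertex -1.066 3.056 0.723
vertex 1.136 3.422 0.641
vertex -0.607 4.074 0.312
endloop
endfacet
facet normal -0.385 -0.856 0.345
outer loop
vertex 0.678 2.404 1.052
vertex -1.066 3.056 0.723
vertex 0.707 2.026 0.148
endloop
endfacet
facet normal -0.030 0.386 0.922
outer loop
vertex 0.678 2.404 1.052
vertex 1.136 3.422 0.641
vertex -1.066 3.056 0.723
endloop
endfacet
facet normal 0.385 0.856 -0.345
outer loop
vertex -0.607 4.074 0.312
vertex 1.136 3.422 0.641
vertex -0.578 3.696 -0.592
endloop
endfacet
facet normal 0.030 -0.386 -0.922
outer loop
vertex 1.166 3.044 -0.263
vertex 0.707 2.026 0.148
vertex -0.578 3.696 -0.592
endloop
endfacet
facet normal 0.385 0.856 -0.345
outer loop
vertex -0.578 3.696 -0.592
vertex 1.136 3.422 0.641
vertex 1.166 3.044 -0.263
endloop
endfacet
facet normal 0.922 -0.346 0.174
outer loop
vertex 1.166 3.044 -0.263
vertex 0.678 2.404 1.052
vertex 0.707 2.026 0.148
endloop
endfacet
facet normal 0.922 -0.344 0.175
outer loop
vertex 1.136 3.422 0.641
vertex 0.678 2.404 1.052
vertex 1.166 3.044 -0.263
endloop
endfacet

endsolid
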